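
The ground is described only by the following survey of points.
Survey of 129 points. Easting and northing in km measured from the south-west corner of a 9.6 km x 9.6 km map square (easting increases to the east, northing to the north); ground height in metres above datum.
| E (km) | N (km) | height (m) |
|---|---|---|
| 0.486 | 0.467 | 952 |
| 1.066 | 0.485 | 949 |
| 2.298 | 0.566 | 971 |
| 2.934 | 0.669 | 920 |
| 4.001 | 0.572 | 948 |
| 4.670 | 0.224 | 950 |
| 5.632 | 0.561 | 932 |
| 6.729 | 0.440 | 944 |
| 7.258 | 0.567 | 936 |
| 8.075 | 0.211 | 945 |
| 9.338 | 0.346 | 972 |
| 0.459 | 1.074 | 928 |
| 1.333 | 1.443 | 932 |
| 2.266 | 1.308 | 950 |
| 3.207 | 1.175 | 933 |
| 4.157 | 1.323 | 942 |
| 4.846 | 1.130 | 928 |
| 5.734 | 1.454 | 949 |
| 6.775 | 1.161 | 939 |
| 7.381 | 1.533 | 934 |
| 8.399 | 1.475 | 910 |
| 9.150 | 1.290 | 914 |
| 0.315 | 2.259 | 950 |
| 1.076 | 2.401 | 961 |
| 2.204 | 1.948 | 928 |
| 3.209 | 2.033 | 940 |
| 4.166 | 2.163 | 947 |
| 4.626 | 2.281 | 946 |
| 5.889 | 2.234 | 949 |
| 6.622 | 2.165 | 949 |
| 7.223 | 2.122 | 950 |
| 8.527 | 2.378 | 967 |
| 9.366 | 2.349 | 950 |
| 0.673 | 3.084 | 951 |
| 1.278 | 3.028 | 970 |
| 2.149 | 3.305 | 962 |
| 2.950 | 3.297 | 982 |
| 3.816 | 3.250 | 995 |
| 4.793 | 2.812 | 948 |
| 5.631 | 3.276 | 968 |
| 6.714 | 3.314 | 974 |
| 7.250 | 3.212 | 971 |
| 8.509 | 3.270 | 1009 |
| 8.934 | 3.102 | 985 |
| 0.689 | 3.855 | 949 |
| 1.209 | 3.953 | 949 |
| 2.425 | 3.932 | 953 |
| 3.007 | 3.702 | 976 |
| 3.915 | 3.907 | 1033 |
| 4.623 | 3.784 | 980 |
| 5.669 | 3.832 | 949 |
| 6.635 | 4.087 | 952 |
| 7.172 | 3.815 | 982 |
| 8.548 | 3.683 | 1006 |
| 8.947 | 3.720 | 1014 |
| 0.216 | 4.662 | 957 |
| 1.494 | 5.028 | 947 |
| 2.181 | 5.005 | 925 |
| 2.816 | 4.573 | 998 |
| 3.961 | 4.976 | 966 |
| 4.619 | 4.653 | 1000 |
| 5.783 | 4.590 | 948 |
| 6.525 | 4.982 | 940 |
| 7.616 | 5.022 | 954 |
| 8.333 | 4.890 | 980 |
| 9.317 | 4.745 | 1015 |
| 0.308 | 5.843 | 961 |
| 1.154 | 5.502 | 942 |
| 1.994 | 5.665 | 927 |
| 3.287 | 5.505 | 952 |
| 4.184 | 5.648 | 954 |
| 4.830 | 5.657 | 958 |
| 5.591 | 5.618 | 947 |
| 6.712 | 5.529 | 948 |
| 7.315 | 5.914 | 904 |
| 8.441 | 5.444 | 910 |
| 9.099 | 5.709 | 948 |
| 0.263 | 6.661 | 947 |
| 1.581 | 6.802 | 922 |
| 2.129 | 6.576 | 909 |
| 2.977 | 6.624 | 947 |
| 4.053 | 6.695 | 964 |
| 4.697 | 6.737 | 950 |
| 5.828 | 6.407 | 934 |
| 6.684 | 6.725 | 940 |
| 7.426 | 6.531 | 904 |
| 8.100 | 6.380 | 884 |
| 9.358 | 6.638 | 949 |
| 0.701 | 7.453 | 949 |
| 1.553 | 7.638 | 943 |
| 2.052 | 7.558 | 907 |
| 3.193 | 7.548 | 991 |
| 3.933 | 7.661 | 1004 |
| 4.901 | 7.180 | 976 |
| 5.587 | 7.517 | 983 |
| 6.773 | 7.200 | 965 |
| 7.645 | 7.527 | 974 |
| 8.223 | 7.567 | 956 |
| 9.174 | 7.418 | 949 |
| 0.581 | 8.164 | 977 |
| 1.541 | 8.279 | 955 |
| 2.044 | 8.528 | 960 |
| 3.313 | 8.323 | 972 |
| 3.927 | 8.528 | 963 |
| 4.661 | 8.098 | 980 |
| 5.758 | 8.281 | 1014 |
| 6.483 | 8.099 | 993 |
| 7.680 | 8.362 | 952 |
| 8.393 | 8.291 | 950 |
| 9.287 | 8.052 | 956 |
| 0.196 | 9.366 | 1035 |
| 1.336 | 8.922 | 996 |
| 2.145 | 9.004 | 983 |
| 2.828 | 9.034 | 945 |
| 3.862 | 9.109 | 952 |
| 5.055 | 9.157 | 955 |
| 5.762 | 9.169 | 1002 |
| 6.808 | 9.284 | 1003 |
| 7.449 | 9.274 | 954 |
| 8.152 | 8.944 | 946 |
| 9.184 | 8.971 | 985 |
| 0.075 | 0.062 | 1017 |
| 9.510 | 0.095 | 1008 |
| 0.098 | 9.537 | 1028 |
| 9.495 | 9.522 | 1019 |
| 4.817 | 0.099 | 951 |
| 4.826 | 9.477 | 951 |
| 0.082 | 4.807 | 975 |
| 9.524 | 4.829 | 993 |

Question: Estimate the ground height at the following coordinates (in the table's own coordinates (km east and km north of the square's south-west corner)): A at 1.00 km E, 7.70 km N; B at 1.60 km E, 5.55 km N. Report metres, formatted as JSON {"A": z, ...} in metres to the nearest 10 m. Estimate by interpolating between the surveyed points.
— {"A": 950, "B": 930}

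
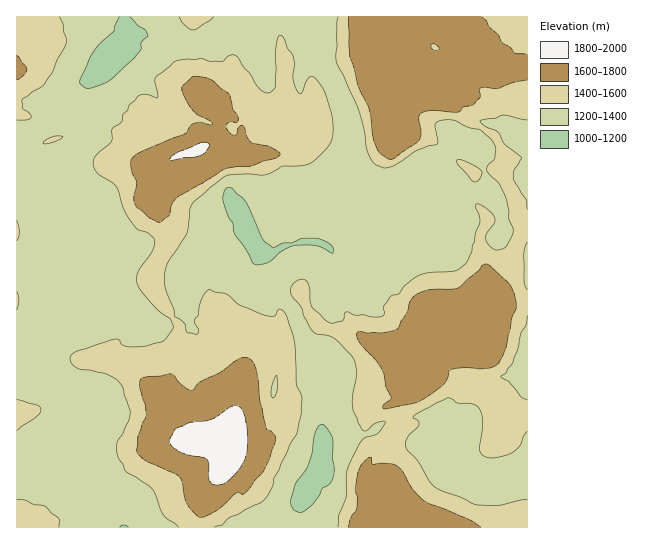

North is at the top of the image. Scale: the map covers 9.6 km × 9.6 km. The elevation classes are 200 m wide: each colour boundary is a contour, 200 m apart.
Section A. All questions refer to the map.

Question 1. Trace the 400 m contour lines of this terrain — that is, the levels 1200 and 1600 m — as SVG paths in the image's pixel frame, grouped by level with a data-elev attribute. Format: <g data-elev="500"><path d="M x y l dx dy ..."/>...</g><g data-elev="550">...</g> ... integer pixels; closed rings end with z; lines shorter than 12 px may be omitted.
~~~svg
<g data-elev="1200"><path d="M297 511l-4-2-3-7 5-16 14-22 7-34 3-5 4 0 5 5 5 9 0 19 1 11-1 9-4 7-7 4-4 8-7 9-9 6z"/><path d="M257 265l-5-3-6-12-12-17-1-10-5-6-5-18 1-8 3-3 5 1 13 12 17 37 10 9 11-4 10 0 9-5 13 0 12 4 6 7 0 4-2 0-13-7-24-1-13 6-12 11z"/><path d="M130 17l8 9 7 4 3 5-7 7 0 8-8 9-24 22-18 7-6 0-5-5 0-2 10-23 9-13 15-14 1-5 4-9"/></g><g data-elev="1600"><path d="M481 527l-12-8-44-18-12-11-14-23-9-3-17 0-1-6-2-1-8 7-4 8-3 18 2 7 0 12-6 7-2 11"/><path d="M198 517l5 0 12-6 22-18 5 1 4-2 17-21 12-29 0-7-4-4-4-1-1-3-6-26-4-34-4-6-5-3-5 0-5 2-18 13-20 9-6 8-3 0-5-3-14-13-25 3-4 1-2 3 0 6 5 18 1 9-8 23-1 16 9 8 33 16 3 5 5 21z"/><path d="M383 409l30-5 10-5 20-14 5-8 1-6 2-2 14-1 22 0 7-1 4-4 8-16 6-29 4-9 0-4-2-12-4-8-20-19-3-2-4 1-5 6-20 17-29 2-14 5-5 7-3 9-8 16-4 3-13 3-15 0-6-2-4 2 0 4 2 5 17 19 7 12 3 14 5 11-8 7z"/><path d="M158 222l3 0 8-6 3-11 5-7 46-29 14-2 13-1 24-7 6-4-1-2-9-6-19-4-5-8-1-7-3-3-3 2-4 8-5-2-3-4-1-4 4-3 7 0 1-3-1-4-4-6-3-14-17-14-4-2-16-2-10 8-1 5 5 12 6 8 5 5 14 7 0 3-11-3-7 1-4 3-5 8-43 17-8 5-3 5 1 10 5 11-3 15 1 8 14 12z"/><path d="M17 80l6-5 4-6-10-14"/><path d="M527 55l-13-2-4-6-8-5-4-7-8-8-4-6-4-4"/><path d="M434 50l-3-3 0-2 2-1 4 1 2 4-1 1z"/><path d="M349 17l1 38 8 30 11 24 4 27 4 12 4 6 9 5 5-1 25-19 1-8-2-13 3-5 11-2 26 1 4-5 10-2 7-7-1-8 2-2 17 1 15-6 14-3"/></g>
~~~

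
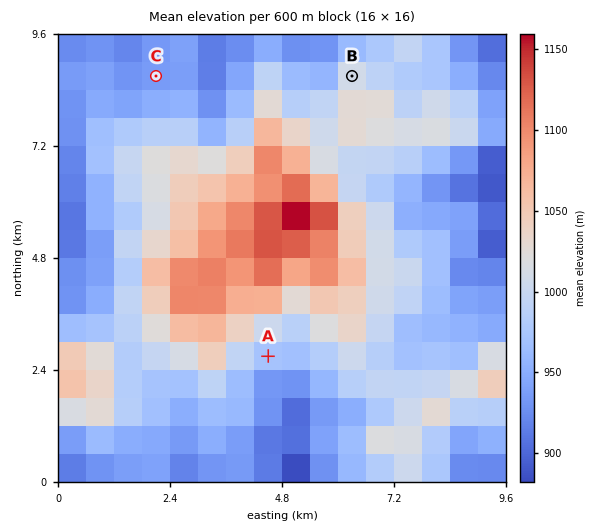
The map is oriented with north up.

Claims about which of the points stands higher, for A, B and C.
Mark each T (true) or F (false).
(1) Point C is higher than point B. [F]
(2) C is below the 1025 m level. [T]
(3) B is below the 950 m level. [F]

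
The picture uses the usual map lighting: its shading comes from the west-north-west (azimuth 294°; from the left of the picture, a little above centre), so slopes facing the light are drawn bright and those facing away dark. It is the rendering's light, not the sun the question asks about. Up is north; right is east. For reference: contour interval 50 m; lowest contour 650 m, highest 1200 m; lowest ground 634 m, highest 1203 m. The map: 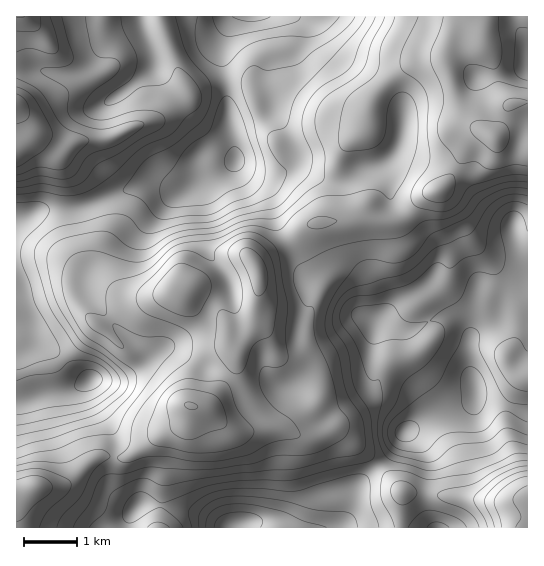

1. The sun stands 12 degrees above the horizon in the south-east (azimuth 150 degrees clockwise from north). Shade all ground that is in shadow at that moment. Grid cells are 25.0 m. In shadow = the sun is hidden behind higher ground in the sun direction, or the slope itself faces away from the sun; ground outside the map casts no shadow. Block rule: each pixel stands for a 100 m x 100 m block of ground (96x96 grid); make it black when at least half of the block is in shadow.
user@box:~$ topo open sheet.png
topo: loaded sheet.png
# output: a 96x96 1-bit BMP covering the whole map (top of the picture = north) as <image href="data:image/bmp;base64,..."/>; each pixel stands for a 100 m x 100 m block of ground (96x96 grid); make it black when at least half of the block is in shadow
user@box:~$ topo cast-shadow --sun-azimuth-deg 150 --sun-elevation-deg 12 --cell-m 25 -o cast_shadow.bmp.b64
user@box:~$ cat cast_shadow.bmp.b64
<image width="96" height="96" href="data:image/bmp;base64,Qk2+BAAAAAAAAD4AAAAoAAAAYAAAAGAAAAABAAEAAAAAAIAEAAATCwAAEwsAAAIAAAAAAAAA////AAAAAAAAAAAAAAAAAAAAAAAAAAHAAAAAAAAAAAAAAAHAAAAAAAAAAAAAAAGAAAAAAAAAAAAAAAAAAAAAAAAAAAAAAAAAAAAAAAAAAIAAAAAAAAAAAAAAA/AAAAAAAAAAAAAAB/wAAAAAAAAAAAADj//wAAAAAAAAAAMH///8AAAAAAAAAAPP///+AAAAAAAAAAP////8AAAAAAAAAAP////8AAAAAAAAAAP/v//8AAAAAAAAAAP/P//+AAAAAAAAAAP+P/7/8AAAAAAAAAP8f/z//AAAAAAAAAHwf/j//wAAAAAAAAAAf/j//wAAAAAAAAAA//D//4AAAAAAAAAAf+D///wAAAAAAAAAf8D///4AAAAAAAAAf8D////wAAAAAAAAP4Af///8AAAAAAAAHwAH////gAAAAAAAHgAA////gAAAAAAADAAAP///AAAAAAAAAAAAD///AAAAAAAAAAAAB+D+AAAAAAAAAAAAAAD8AAAAAAAAAAAAAAB8AAAAAAAAAAAAAAAwAAAAAAAAAAAAAAAAAAAAAAAAAAAAAAAAAAAAAAAAAAAAAAAAAAAAAAAAAAAAAAAAAAAAAAAAAAAAAAAAAAAAAAAAAAAAAAAAAAAAAAAAAAAAAAAAAAAAAAAAAAAAAAAAAAAAAAAAAAAAAAAAAAAAAAAAAAAAAAAAAAAAAAAAAAAAAAAAAAAAAAAAAAAAAAAAAAAAAAAAAAAAAAHgAAAAAAAAAAAAAAHwAAAAAAAAAAAAAAP4AAAAAAAAAAAAAAP4AAAAAAAAAAAAAAP8AAAAAAAAAAAAAAf+AAAAAAAAAAAAAAf+AAAAAAAAAAAAAAf/g8AAAAAAAAAAAAf///AAAAAAAAAf8Af///gAAAAAAAA//Af///wAAAAAAAA+fAP///wAAAAAAAAcCAP////wAAAAAAAAAAP////8AAAAAAAAAAH////+AAAAAAAAAAH/////AAAAAAAAAAH/////gAAAAAAAAAD/////wAAAAAAAAAB/////gAAwAAAAAAAP////AAB8AAAAAAAD///+AAB+AAAAAAAB//w8AAA8AAAAAAAB//gAAAA4AAAAAAAA/+AAAAAAAAAAAAAA8AAAAAAAAAAAAAAAAAAAAAAAAAAAAAAAAAAAAAAAAAAAAAAAAAAAAAAAAAAAAAAAAAAAAAAAAAAAA8AAAAAAAAAAAAAAB/gAAAAAAAAAAAAAB/4AAAAAAAAAAAAAA/8AAAAAAAAAAAAAAf8AAAAAAAAAAAAAAPwAAAABAAAAAAAAADAAAAADgAAAAACAAAAAAAAD8AAAAAHAAAAAAAAD/wAAAAeAAAAAAAAD/4AAAAcAAAAAAAAB/4AAAAIAAAAAAAAB/8AAAAAAAAAAAAAAP4AAAAAAAAAAAAAADwAAAAAAAAAAAAAAAAAAAAAAAAAAAAAAAAAAAAAAAAAAABAAcAAAAAAAAAAAAB8A//AAAAAAAAAAAD/g//gAAAAAAAAAAD/g//wAAAAAAAAAAD/Af/wAAAAAAAAAAB+AH/wAAAA="/>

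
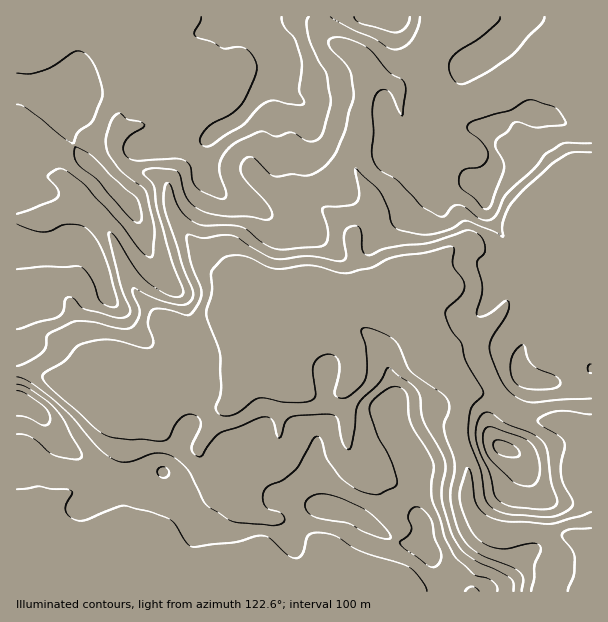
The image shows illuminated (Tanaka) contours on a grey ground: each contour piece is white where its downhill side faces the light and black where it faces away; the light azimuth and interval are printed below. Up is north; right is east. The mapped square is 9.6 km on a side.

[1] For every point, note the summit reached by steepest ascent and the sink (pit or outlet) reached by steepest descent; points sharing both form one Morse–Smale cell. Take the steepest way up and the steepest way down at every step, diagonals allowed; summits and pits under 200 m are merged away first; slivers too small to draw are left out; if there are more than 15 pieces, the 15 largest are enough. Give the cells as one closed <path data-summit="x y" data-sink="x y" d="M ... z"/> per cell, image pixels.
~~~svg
<path data-summit="251 17" data-sink="591 591" d="M591 16l-574 0-1 355 19 2 24 7 31 20 45-2-3 13 5 7 54 26 9 0-1 8 7 12 13 12 11 2 44-23 4-9 4-48 12-14 6 6 15 6 17 0 10-5 7-7 5-12 0-16-5-11-16-11-22-6-5-11 0-6 5-9 15-10 15-3 16 0 17 7 4 4 1 6 8 8 23 14 12 13 14 31 13 10 9 10 3 5 4-6 24 3 11 6 10 12 11 6 15 3 27 0 10 3 13 13 5 14z"/><path data-summit="17 401" data-sink="591 591" d="M357 289l-16 0-15 3-15 10-5 9 0 6 5 11 22 6 16 11 5 11 0 16-5 12-13 10-21 2-15-6-6-6-12 14-4 48-4 9-44 23-11-2-13-12-7-12-1-7-7-1-54-26-5-7 3-13-45 2-31-20-24-7-18-1-1 134 13 2 8 5 6 23-3 16 20 14 9 2 8 4 11 12 4 8 168 0 4-16 5-4 9-1 16 1 20 6 1 14 276 0 1-38-11-14-14-5-12 0-21-5-37 0-14-6-11-11-6-16 2-33-10-24 4-42-4-6-22-20-14-31-12-13-23-14-8-8-1-6-4-4z"/><path data-summit="504 449" data-sink="591 591" d="M471 391l-6 0-5 8-2 41 10 24-2 33 6 16 11 11 14 6 37 0 41 6 6 4 10 13 1-101-6-15-13-13-10-3-27 0-15-3-11-6-15-15z"/><path data-summit="251 17" data-sink="591 591" d="M23 506l-7 1 0 84 74 1-2-8-11-12-8-4-9-2-20-14 3-16-5-20-3-5z"/><path data-summit="251 17" data-sink="591 591" d="M285 571l-19 3-4 7-2 10 54 0 0-13z"/>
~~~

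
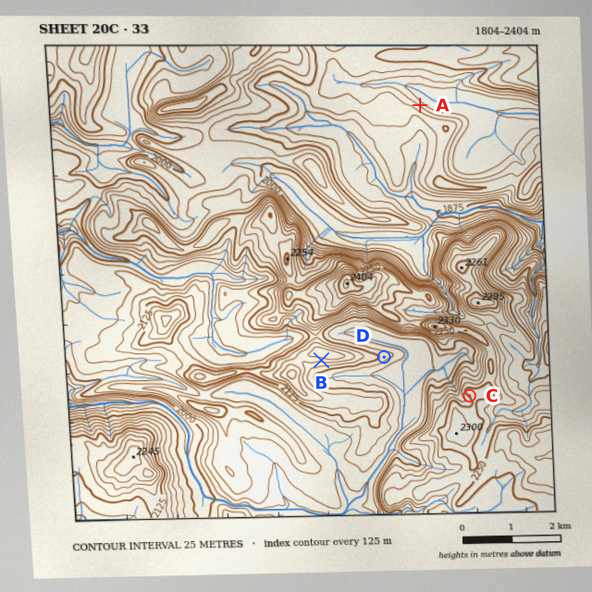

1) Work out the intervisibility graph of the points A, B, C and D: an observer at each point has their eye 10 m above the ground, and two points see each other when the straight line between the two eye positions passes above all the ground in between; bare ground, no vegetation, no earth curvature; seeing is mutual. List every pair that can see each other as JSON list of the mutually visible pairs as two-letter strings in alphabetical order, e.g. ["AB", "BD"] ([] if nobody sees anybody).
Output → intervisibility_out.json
["BC", "CD"]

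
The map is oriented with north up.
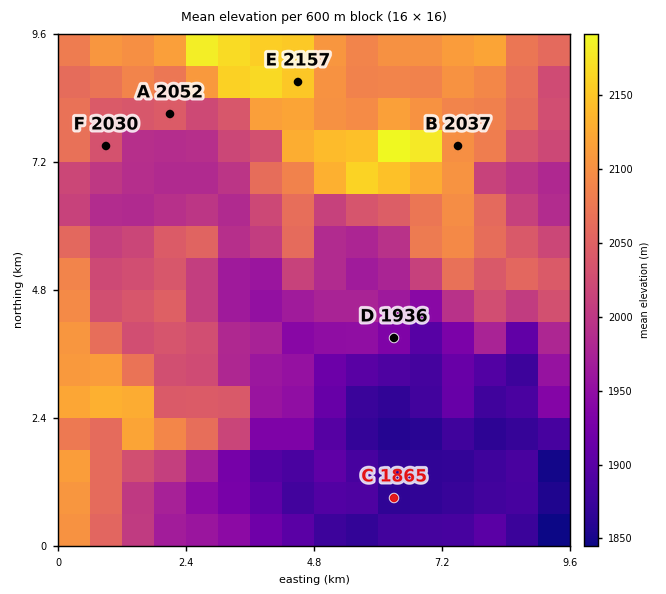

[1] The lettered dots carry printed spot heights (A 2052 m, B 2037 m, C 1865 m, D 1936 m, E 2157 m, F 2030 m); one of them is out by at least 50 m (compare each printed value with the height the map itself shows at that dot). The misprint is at B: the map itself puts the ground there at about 2099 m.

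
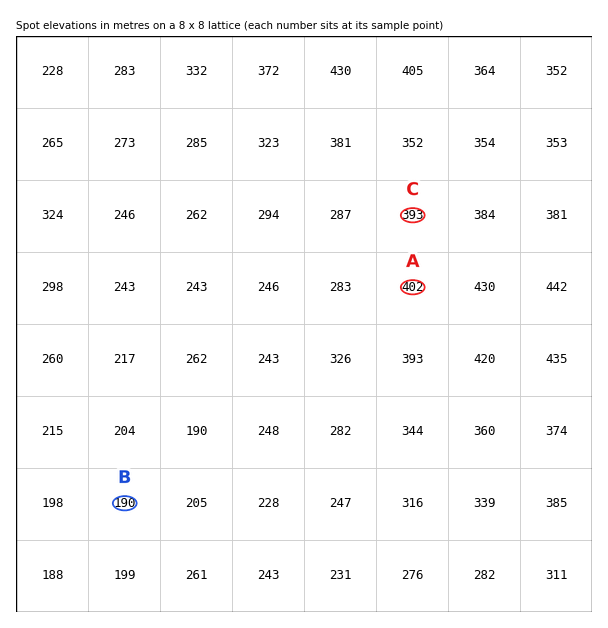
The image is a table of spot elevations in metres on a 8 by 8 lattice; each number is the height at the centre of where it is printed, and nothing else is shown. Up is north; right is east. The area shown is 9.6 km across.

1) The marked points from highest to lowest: A C B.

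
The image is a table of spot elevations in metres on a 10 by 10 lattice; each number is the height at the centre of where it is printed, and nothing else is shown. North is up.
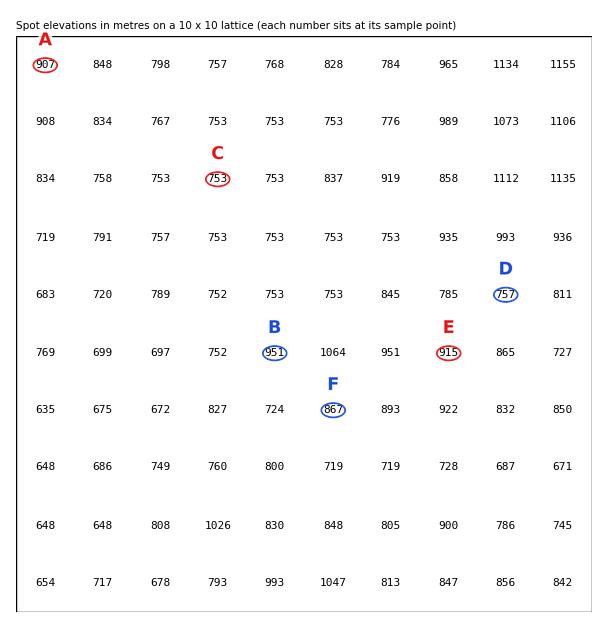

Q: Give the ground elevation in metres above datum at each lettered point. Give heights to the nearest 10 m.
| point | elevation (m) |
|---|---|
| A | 910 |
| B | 950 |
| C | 750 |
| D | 760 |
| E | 910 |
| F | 870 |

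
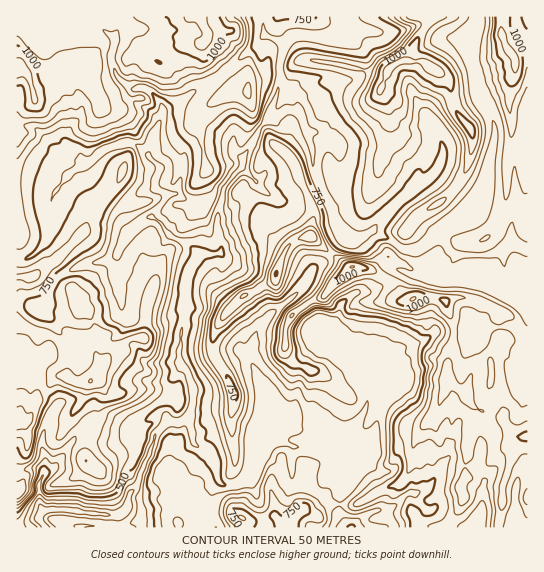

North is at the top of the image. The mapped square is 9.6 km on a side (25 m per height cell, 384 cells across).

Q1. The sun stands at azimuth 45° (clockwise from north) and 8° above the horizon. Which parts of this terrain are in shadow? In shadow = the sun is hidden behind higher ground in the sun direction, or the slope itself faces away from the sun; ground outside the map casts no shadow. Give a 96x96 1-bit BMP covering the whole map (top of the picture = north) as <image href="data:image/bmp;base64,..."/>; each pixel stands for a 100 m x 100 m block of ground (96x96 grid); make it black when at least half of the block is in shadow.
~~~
<image width="96" height="96" href="data:image/bmp;base64,Qk2+BAAAAAAAAD4AAAAoAAAAYAAAAGAAAAABAAEAAAAAAIAEAAATCwAAEwsAAAIAAAAAAAAA////AAAAAAD/8H/4H+ODn//nH8///v/4D+GDn//v78/////wB4AAD//P7+/////wBwIAD//P9++////wAwcAB/+f8+e//+/gAA8ABh//8+cf/+/wAA8AB4//4+cf/8fwBg4AB/P/4+cP/4fgD44IB/8/4ecP/wfAD44MB/8v4eMP/gXAH4YMB/+H8/Lf/AHAP4IIB//D8PDv+AHA/4OIB//B8fjP8ADj/4GAB//F8PjP4ADn/4ADw//e8PnPAAB//4APg//e8PnOAAB//4OAAf/+8PjOAAB//5/gAP/+8PDPgAB//x/wAP/+kPAPiAA//x//AH/0E+AHzmB//x//8H/wP8AH//x//x///D/4fgAH//4//5///P/8eAAH//4//5///P/+OAAH//Af/5///f/+MAAH/4Af/7//+f//AAAH/wA//z//8///AAAHwAA//3//////AAAHAAG//n/////+AAAAAAAf/n/+P///AYAAAAAf/H/wf///AYAABAGf+H/g////AAAABAOP+D/h///5AAAAHAOP+B/j////AAAgPAcH/w/H////AAAwcAIH/8/P////gEAwQAAH/+ff////wAAAAAAD//v/////wAAA4AAD//3v////wPgD8AID/v//////gPAD8AAD/n/n////n8AD8AAD/j/D////n4AD4AAD/D/B/9/HHADj4AAB+A/P3+AAAADwwAAB8A+P3/AAAADwAAAB8D+H7/wAAATgAAAB//+H7/gAAAwAAAAB//+H//AAAAwAAAAB//+P/4AAAAgACAAA//+f+AYAAAAADgAA//+f8AAAMACABAAA///f4AAAfwCAAAAA///PwAHA/wAAAAAD//4HAAfgwAMAAAAP//wGBw+AAAcAAAAf//gAD58AAAYAAAH///gAH4AAAAYAAAH///AAH4AAAAQAAAv/7+AAH4AEAAYBAAP/h+AGP8ICAYYBAAA/B+AOP8OAAeAAAAA/w+D+P8PgAeAAAAB/48P8f8H8AeAAAAB/84/8Z8H/AfAAAAB/8Y/4x8D/wfAAAAD/wf/5/8D/4fAAwAD/wP/7/+D/4fAP+AD/wH/z/+D/8fAP/gD/4H/z/+B/+fIP/wH/wH/n/+B/+fIP/8H/wP/H/+B/+fIH////w9+H//A//PAH////x88D//g//PgP//7/x+YD//g//Pg///z/h/YD//g/+Pj//33/B/AH//x/8Pj8/wD/B/nP//x/8fj4/gD/A/v/f/x/4/jw/gH9A/H/f/x/x/DwPgP8AfH///j/x/DgPgf+AOH///j/z/DgHA//AAD/+/D/j/DgHA//wAD/+fD/j/jgGB//4AD///D/j/jAAD//8AD///j/H/gAAH/38AB///n+H/gAAHvj8AB/+Bj4H/gAAHHD8gB/AHAAH/gAAHED4gAwAPAAH/gAADAD4AAgAP4AH/AAADAAwEAAAH/AD+AAADABgICwAH+AB+EAAHAMAIO/gH/AB+MAANDfwAM/gH/xA+MAA5//wAM/AH/5wecAABxnAAOeAD/4AeM="/>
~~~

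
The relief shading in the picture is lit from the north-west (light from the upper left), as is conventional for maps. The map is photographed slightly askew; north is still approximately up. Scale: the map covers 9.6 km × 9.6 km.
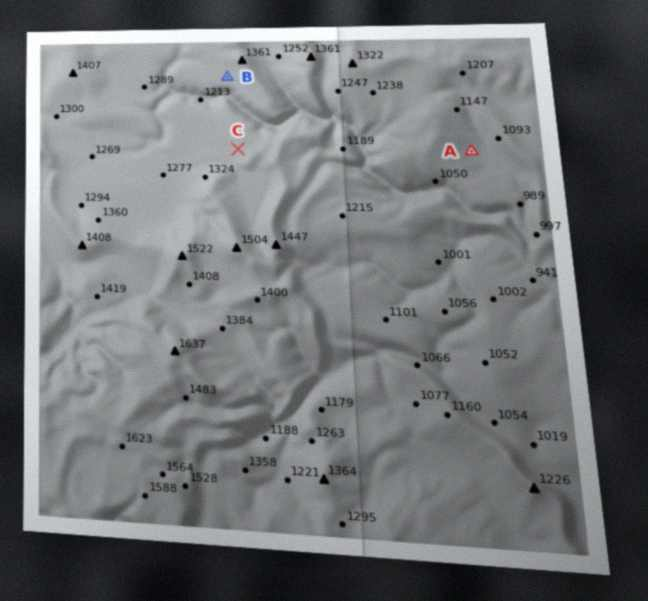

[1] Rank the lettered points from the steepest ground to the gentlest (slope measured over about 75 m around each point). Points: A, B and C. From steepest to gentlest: A C B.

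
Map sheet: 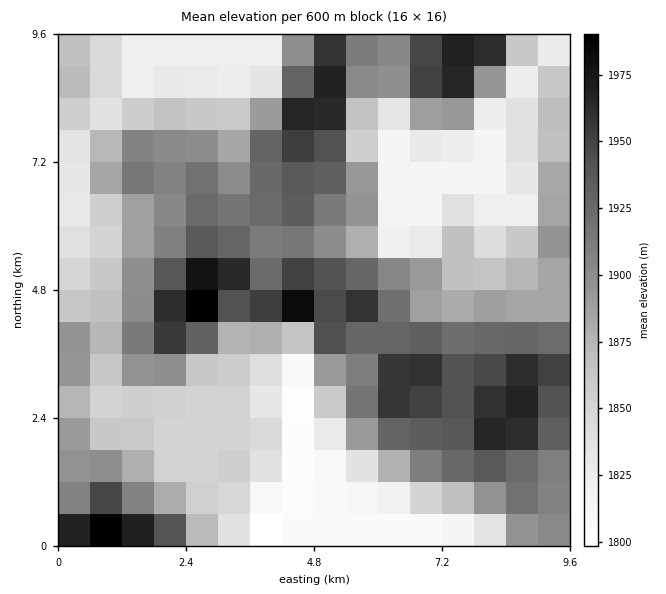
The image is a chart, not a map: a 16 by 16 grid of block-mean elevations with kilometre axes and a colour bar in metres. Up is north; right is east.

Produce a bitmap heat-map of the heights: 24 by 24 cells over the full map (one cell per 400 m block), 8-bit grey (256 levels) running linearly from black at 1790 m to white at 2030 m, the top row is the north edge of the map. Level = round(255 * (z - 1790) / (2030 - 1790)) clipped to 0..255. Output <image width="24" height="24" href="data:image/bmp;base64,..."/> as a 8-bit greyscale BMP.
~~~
<image width="24" height="24" href="data:image/bmp;base64,Qk12BgAAAAAAADYEAAAoAAAAGAAAABgAAAABAAgAAAAAAEACAAATCwAAEwsAAAABAAAAAAAAAAAAAAEBAQACAgIAAwMDAAQEBAAFBQUABgYGAAcHBwAICAgACQkJAAoKCgALCwsADAwMAA0NDQAODg4ADw8PABAQEAAREREAEhISABMTEwAUFBQAFRUVABYWFgAXFxcAGBgYABkZGQAaGhoAGxsbABwcHAAdHR0AHh4eAB8fHwAgICAAISEhACIiIgAjIyMAJCQkACUlJQAmJiYAJycnACgoKAApKSkAKioqACsrKwAsLCwALS0tAC4uLgAvLy8AMDAwADExMQAyMjIAMzMzADQ0NAA1NTUANjY2ADc3NwA4ODgAOTk5ADo6OgA7OzsAPDw8AD09PQA+Pj4APz8/AEBAQABBQUEAQkJCAENDQwBEREQARUVFAEZGRgBHR0cASEhIAElJSQBKSkoAS0tLAExMTABNTU0ATk5OAE9PTwBQUFAAUVFRAFJSUgBTU1MAVFRUAFVVVQBWVlYAV1dXAFhYWABZWVkAWlpaAFtbWwBcXFwAXV1dAF5eXgBfX18AYGBgAGFhYQBiYmIAY2NjAGRkZABlZWUAZmZmAGdnZwBoaGgAaWlpAGpqagBra2sAbGxsAG1tbQBubm4Ab29vAHBwcABxcXEAcnJyAHNzcwB0dHQAdXV1AHZ2dgB3d3cAeHh4AHl5eQB6enoAe3t7AHx8fAB9fX0Afn5+AH9/fwCAgIAAgYGBAIKCggCDg4MAhISEAIWFhQCGhoYAh4eHAIiIiACJiYkAioqKAIuLiwCMjIwAjY2NAI6OjgCPj48AkJCQAJGRkQCSkpIAk5OTAJSUlACVlZUAlpaWAJeXlwCYmJgAmZmZAJqamgCbm5sAnJycAJ2dnQCenp4An5+fAKCgoAChoaEAoqKiAKOjowCkpKQApaWlAKampgCnp6cAqKioAKmpqQCqqqoAq6urAKysrACtra0Arq6uAK+vrwCwsLAAsbGxALKysgCzs7MAtLS0ALW1tQC2trYAt7e3ALi4uAC5ubkAurq6ALu7uwC8vLwAvb29AL6+vgC/v78AwMDAAMHBwQDCwsIAw8PDAMTExADFxcUAxsbGAMfHxwDIyMgAycnJAMrKygDLy8sAzMzMAM3NzQDOzs4Az8/PANDQ0ADR0dEA0tLSANPT0wDU1NQA1dXVANbW1gDX19cA2NjYANnZ2QDa2toA29vbANzc3ADd3d0A3t7eAN/f3wDg4OAA4eHhAOLi4gDj4+MA5OTkAOXl5QDm5uYA5+fnAOjo6ADp6ekA6urqAOvr6wDs7OwA7e3tAO7u7gDv7+8A8PDwAPHx8QDy8vIA8/PzAPT09AD19fUA9vb2APf39wD4+PgA+fn5APr6+gD7+/sA/Pz8AP39/QD+/v4A////ALHu0MfFnGFGKAkNExERERERERMYLWN8dY3IuJ6YeVJCMAsKEBIVFhQXISo7WXyHd2uOonpjUUJBQSAJDxIVGiE4VF5rgYuHeXJrhGtJQUBARzwSEBIXMEtmgYmQl42Ce4FcX11EQEBAQkQaDRYqXHqFkZimsqaTh3FORUhBQEBAQEEdDCFWgJehm5mqxMOrlV9FQUFCQEBAQTgTDDF5jKy1pJ+mvcKum2pMQk9YS0FARjYNDEJ+g628q6KhsLuxontcTnKReVZETEsVG2uEgKbCr6CdqLWzqXplVnqrrZFiUl81Rpmig5OpnZSSmZyZmF5bV2yXuMWaboOKkKGwn4J7eHV4fXhwcUZKUWqZwtrQpqzY262kvZ50YVlfZGFfYkBCUGyRrMncs5GowLGdoZR+b1RMVlpdZTw7TWh9iaO6lICBhIJ/ZkA8V1xCRFZhbTIwRGBygZKeioKKhXRxUR4aIUxLLT5feCouR2Jsfo6Rh4ubk3yHXR0aGjg/Hx5Dcio2YHdwf4+HfIqfmIicah4aGh4cGhtBaio7eZB4g4x6coqfmJaXUhsaGhoaGiNTZC40cIh2f4BqZ4qsoqOEMRoaJiEaGilOVT0uTGdmZ2RaXHywvbaELxokU1AhGitKUU44KjdISEVBQ1SIx8qLRDNQgopQHyhMWlZRLyMqLSwoJixXssmSaGeIrbmXSSA6WlRYNyMjIyMjIyM9m8WgfXaXu8fEkTshQlFQLyMjIyMjIyMzhrWYeHOJq7a/t2seJw=="/>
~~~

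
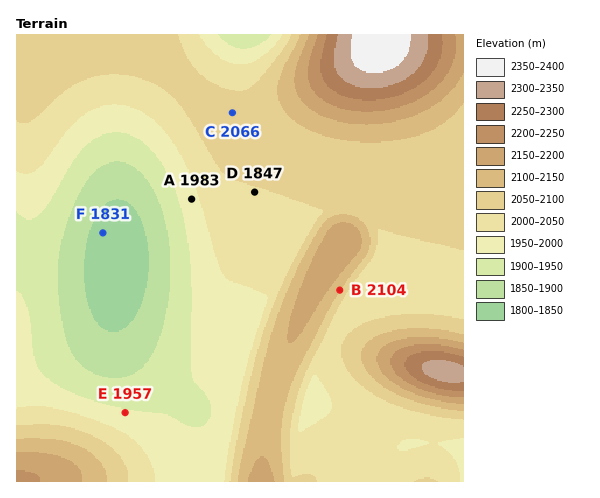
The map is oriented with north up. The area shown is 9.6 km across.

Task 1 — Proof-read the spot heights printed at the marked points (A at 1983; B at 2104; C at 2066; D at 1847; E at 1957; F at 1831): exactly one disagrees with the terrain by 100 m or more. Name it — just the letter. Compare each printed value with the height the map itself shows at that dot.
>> D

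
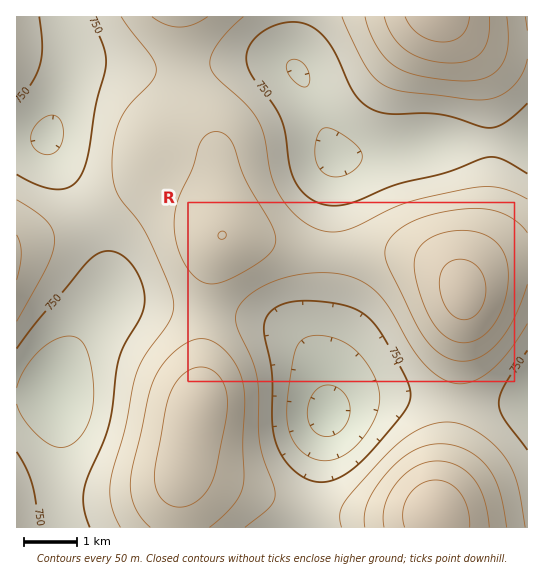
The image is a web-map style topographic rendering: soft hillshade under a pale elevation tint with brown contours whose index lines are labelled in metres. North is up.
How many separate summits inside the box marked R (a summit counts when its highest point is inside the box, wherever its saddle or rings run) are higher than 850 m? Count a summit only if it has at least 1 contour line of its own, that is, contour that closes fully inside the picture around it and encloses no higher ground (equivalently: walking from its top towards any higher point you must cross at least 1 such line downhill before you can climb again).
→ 2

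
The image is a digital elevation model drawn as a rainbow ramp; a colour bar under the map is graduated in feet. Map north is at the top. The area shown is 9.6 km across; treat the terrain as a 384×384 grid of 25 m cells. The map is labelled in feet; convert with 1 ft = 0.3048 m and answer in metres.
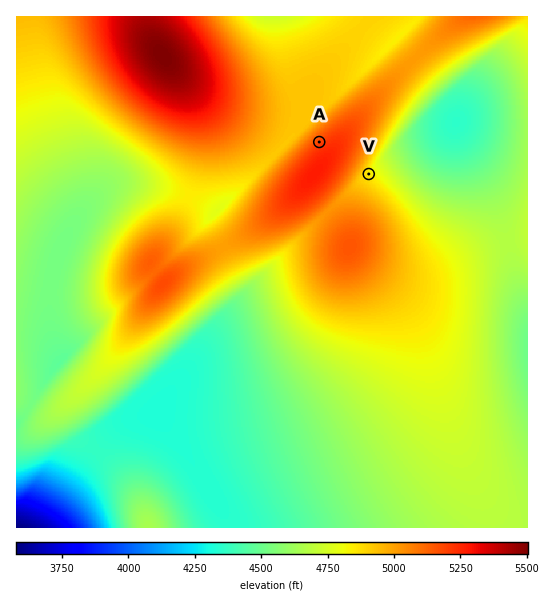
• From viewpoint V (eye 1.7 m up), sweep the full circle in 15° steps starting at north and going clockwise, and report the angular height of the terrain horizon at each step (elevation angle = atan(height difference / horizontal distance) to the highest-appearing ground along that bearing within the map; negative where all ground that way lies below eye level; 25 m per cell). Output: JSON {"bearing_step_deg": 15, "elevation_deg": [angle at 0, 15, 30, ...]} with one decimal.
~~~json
{"bearing_step_deg": 15, "elevation_deg": [5.5, 2.5, 1.2, 0.1, -0.9, -1.3, -1.2, -0.9, -1.0, -0.2, 1.7, 3.2, 4.4, 4.8, 4.7, 4.6, 5.8, 8.6, 10.6, 11.7, 12.1, 11.6, 10.2, 8.2]}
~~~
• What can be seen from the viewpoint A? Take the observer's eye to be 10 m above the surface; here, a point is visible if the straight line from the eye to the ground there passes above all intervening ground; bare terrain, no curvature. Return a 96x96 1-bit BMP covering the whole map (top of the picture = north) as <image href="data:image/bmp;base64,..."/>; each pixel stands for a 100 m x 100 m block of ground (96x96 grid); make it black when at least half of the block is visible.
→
<image width="96" height="96" href="data:image/bmp;base64,Qk2+BAAAAAAAAD4AAAAoAAAAYAAAAGAAAAABAAEAAAAAAIAEAAATCwAAEwsAAAIAAAAAAAAA////AAAAAAAAAAAAAAAAAAAAAAAAAAAAAAAAAAAAAAAAAAAAAAAAAAAAAAAAAAAAAAAAAAAAAAAAAAAAAAAAAAAAAAAAAAAAAAAAAAAAAAAAAAAAAAAAAAAAAAAAAAAAAAAAAAAAAAAAAAAAAAAAAAAAAAAAAAAAAAAAAAAAAAAAAAAAAAAAAAAAAAAAAAAAAAAAAAAAAAAAAAAAAAAAAAAAAAAAAAAAAAAAAAAAAAAAAAAAAAAAAAAAAAAAAAAAAAAAAAAAAAAAAAAAAAAAAAAAAAAAAAAAAAAAAAAAAAAAAAAAAAAAAAAAAAAAAAAAAAAAAAAAAAAAAAAAAAAAAAAAAAAAAAAAAAAAAAAAAAAAAAAAAAAAAAAAAAAAAAAAAAAAAAAAAAAAAAAAAAAAAAAAAAAAAAAAAAAAAAAAAAAAAAAAAAAAAAAAAAAAAAAAAAAAAAAAAAAAAAAAAAAAAAAAAAAAAAAAAAAAAAAAAAAAAAAAAAAAAAAAAAAAAAAAAAAAAAAAAAAAAAAAAAAAAAAAAAAAAAAAAAAAAAAAAAAAAAAAAAAAAAAAAAAAAAAAAAAAAAAAAAAAAAAAAAAAAAAAAAAAAAAAAAAAAAAAAAAAAAAAAAAAAAAAAAAAAAAAAAAAAAAAAAAAAAAAAAAAAAAAAAAAAAAAAAAAAAAAAAAAAAAAAAAAAAAAAAAAAAAEAAAAAAAAAAAAAAAOAAAAAAAAAAAAAAAfAAAAAAAAAAAAAAAfgAAAAAAAAAAAAAA/gAAAAAAAAACAAAB/wAAAAAAAAADAAAB/wAAAAAAAAADgAAD/4AAAAAAAAADwAAD/4AAAAAAAAAD4AAD/8AAAAAAAAAD8AAD/8AAAAAAAAAD+AAD/8AAAAAAAAAD/gAD/4AAAAAAAAAD/wAD/4AAAAAAAAAD/wAD/4AAAAAAAAAD/wAD/8AAAAAAAAAD/gAD/+AAAAAAAAAD/AAD//AAAAAAAAAD8AAB//gAAAAAAAAD4AAAf/wAAAAAAAADwAAAD/4AAAAAAAADAAAAB/+AAAAAAAAAAAAAAf/AAAAAAAAAAAAAAP/gAAAAAAAAAAAAAP/wOAAAAAAAAAAAAP/4fAAAAAAAAAAAAP/+PgAAAAAAAAAAAP//HwAAAAAAAAAAAP//n4AAAAAAAAAAAP//z8AAAAAAAAAAAf//58AAAAAAAAAAAf//8+AAAAAAAAAAA///+fAAAAAAAAAAA////PAAAAAAAAAAB////ngAAAAAAAAAB////zwAAAAAAAAAB////54AAAAAAAAAD////88AAAAAAAAAD////+eAAAAAAAAAD/////PAAAAAAAAAD/////ngAAAAAAAAD/////z4AAAAAAAAD//////+AAAAAAAAH///////AAAAAAAAH///////wAAAAAAAH///////8AAAAAAAD////////AAAAAAAD////////wAAAAAAD////////+AAAAAAD//wD/////gAAAAAD//gB/////8AAAAAD//AAf/////AAAAAD//AAf/////w="/>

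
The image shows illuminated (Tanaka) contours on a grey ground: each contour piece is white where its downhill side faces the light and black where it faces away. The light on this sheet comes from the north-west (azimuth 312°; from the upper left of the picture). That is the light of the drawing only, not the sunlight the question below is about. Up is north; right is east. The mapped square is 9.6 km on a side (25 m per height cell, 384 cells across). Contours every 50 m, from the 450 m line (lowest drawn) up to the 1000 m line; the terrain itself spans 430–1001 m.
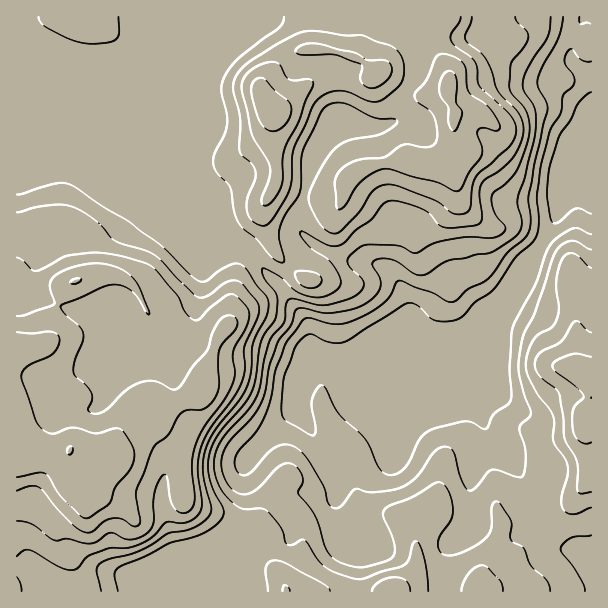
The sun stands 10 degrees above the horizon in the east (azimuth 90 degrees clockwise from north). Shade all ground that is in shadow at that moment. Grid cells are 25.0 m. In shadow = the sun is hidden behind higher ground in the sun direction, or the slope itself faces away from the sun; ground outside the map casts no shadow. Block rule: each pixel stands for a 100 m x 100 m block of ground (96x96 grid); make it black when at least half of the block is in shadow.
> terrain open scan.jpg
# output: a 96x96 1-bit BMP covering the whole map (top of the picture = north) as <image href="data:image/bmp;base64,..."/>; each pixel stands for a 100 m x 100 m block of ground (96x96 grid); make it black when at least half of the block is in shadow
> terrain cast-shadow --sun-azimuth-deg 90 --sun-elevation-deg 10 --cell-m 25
<image width="96" height="96" href="data:image/bmp;base64,Qk2+BAAAAAAAAD4AAAAoAAAAYAAAAGAAAAABAAEAAAAAAIAEAAATCwAAEwsAAAIAAAAAAAAA////AAAAAAAAAAAAAfAAAAAAAAAAAAAAAeAAAAAAAAAAAAAAAeAAAAAAAAAAAAAAAeAAAAAAAAAAAAAAAMAAAAAAAAAAAAAAAAAAAQAAAAAAAAAAAAAAA4AAAAAAAAAAAAAAB4AAAAAAAAAAAAAABwAAAAAAAAAAAAAAAAAAAAAAQAAAAAAAAAAAAAABwAAAAAAAAAAAAAADwAAAAAAAAAAAAAAHgAAAAAAAAAAAAAAPAABgAAAAAAAAAAAfAABgAAAAAAAAAHAeAABgAAAAAAAAAPgeAABgAAAAAAAAAPwEAABgAAAAAAAAAPwAAAAAAAAAAAAAAP4AAAAAAAAAAAAAAP4AAAAAAAAAABAAAP4AAAAAAAAAAAAAAPwAAAAAAAAAAAAAAPwAAAAAAAAAAAAAAfgAAAAAAAAAAAAAA/gAAAAAAAAAAAAAB/gAAAAAAAAAAAAAD/gAAAAAAAAAAAAAD/gAAAAAAAAAAAAAH/gAAAAAAAAAAAAAP/gAAAAAAAAAAAAAP/AAAAAAAAAAAAAA/gAAAAAAAAAAAAAA/gAAAAAAAAAAAAAB/gAAAAAAAAAAAAAD/wAAAAAAAAAAAAAH/wAAAAAAAAAAAAAH/wAAAAAAAAAAAAAH/wAAAAAAAAAAAAAH/gAAAAAAAAAAAAAD/gAAAAAAAAAAAAAB/AAAAAAAAAAAAAAA/CAAAAAAAAAAAAAA/DAAAAAAAAAAAAAAfDAAAAAAAAAAAAAAPjAAAAAAAAAAAAAAHhAAAAAAAAAAAAAAHwAAAAAAAAAAAAAAHwAAAAAAwAIAAAAAH4AEAAAAwA8AAAAAH8AOAAAAQB4AAAAAH/AOAAAAABwAAAAAH/AAAAAAAAAAAAAAH/AAAAAAAAAAAAAAD+AAAAAAAEAAAAAAD+AAAAAAAMAAAAAAB+AAAAAAAcAAAAAAA+AAAAAAA4AAAAAAAOAAAAAAAAAAAAAAACAAAAAADAAgAAAAAAAAAAAAPgBgAAAAAAAAAAAAPgAAAAAAAAAAAAAAfwAAAAAAAAAAAAAAfwAAAAAAAAAAAAAAP4AAAAAAAAAAAAAAH4AAAAAAAAAAAAAAD8AAAAAAAAAAAAAAA8AAAAAAAAAAAAAAA8AAAAAAAAAAAAAAAcAAAAAAAAAAAAAAAcAAAAAAAAAAAAAAAIAAAAAAAAAAAAAAAAAAAAAAAAAAAAAACAAAAAAAAAAAAAAAfwAAAAMAAAAAAAAA/wAAAA8AAAAAAAAB/4AAAB8AAAAAAAAD/4AAAB8AAAAAAAAH/4AAAA8AAAAAAAAH/4AAAAAAAAAAAAAP/4AAAAAAAAAAAAAP/wAAAAAAAAAAAAAP/wAAAAYAAAAAAAAH/wAAAB4AAAAAAAAH/wAAAB4AAAAAAAAD/wAAAB4AAAAAAAAA/wAAAAwAAAAAAAAAHwAAAAAAAAAAAAAAAwAAAAAAAAAAAAAAAAAAAAAAAAAAAAAAAAAAAAAAAAAAAAAAAAAAAAAAAAAAAAAAAAAAAAAAAAAAAAAAAAAAAAAAAAAAAAAAAAAAAAAAAAA="/>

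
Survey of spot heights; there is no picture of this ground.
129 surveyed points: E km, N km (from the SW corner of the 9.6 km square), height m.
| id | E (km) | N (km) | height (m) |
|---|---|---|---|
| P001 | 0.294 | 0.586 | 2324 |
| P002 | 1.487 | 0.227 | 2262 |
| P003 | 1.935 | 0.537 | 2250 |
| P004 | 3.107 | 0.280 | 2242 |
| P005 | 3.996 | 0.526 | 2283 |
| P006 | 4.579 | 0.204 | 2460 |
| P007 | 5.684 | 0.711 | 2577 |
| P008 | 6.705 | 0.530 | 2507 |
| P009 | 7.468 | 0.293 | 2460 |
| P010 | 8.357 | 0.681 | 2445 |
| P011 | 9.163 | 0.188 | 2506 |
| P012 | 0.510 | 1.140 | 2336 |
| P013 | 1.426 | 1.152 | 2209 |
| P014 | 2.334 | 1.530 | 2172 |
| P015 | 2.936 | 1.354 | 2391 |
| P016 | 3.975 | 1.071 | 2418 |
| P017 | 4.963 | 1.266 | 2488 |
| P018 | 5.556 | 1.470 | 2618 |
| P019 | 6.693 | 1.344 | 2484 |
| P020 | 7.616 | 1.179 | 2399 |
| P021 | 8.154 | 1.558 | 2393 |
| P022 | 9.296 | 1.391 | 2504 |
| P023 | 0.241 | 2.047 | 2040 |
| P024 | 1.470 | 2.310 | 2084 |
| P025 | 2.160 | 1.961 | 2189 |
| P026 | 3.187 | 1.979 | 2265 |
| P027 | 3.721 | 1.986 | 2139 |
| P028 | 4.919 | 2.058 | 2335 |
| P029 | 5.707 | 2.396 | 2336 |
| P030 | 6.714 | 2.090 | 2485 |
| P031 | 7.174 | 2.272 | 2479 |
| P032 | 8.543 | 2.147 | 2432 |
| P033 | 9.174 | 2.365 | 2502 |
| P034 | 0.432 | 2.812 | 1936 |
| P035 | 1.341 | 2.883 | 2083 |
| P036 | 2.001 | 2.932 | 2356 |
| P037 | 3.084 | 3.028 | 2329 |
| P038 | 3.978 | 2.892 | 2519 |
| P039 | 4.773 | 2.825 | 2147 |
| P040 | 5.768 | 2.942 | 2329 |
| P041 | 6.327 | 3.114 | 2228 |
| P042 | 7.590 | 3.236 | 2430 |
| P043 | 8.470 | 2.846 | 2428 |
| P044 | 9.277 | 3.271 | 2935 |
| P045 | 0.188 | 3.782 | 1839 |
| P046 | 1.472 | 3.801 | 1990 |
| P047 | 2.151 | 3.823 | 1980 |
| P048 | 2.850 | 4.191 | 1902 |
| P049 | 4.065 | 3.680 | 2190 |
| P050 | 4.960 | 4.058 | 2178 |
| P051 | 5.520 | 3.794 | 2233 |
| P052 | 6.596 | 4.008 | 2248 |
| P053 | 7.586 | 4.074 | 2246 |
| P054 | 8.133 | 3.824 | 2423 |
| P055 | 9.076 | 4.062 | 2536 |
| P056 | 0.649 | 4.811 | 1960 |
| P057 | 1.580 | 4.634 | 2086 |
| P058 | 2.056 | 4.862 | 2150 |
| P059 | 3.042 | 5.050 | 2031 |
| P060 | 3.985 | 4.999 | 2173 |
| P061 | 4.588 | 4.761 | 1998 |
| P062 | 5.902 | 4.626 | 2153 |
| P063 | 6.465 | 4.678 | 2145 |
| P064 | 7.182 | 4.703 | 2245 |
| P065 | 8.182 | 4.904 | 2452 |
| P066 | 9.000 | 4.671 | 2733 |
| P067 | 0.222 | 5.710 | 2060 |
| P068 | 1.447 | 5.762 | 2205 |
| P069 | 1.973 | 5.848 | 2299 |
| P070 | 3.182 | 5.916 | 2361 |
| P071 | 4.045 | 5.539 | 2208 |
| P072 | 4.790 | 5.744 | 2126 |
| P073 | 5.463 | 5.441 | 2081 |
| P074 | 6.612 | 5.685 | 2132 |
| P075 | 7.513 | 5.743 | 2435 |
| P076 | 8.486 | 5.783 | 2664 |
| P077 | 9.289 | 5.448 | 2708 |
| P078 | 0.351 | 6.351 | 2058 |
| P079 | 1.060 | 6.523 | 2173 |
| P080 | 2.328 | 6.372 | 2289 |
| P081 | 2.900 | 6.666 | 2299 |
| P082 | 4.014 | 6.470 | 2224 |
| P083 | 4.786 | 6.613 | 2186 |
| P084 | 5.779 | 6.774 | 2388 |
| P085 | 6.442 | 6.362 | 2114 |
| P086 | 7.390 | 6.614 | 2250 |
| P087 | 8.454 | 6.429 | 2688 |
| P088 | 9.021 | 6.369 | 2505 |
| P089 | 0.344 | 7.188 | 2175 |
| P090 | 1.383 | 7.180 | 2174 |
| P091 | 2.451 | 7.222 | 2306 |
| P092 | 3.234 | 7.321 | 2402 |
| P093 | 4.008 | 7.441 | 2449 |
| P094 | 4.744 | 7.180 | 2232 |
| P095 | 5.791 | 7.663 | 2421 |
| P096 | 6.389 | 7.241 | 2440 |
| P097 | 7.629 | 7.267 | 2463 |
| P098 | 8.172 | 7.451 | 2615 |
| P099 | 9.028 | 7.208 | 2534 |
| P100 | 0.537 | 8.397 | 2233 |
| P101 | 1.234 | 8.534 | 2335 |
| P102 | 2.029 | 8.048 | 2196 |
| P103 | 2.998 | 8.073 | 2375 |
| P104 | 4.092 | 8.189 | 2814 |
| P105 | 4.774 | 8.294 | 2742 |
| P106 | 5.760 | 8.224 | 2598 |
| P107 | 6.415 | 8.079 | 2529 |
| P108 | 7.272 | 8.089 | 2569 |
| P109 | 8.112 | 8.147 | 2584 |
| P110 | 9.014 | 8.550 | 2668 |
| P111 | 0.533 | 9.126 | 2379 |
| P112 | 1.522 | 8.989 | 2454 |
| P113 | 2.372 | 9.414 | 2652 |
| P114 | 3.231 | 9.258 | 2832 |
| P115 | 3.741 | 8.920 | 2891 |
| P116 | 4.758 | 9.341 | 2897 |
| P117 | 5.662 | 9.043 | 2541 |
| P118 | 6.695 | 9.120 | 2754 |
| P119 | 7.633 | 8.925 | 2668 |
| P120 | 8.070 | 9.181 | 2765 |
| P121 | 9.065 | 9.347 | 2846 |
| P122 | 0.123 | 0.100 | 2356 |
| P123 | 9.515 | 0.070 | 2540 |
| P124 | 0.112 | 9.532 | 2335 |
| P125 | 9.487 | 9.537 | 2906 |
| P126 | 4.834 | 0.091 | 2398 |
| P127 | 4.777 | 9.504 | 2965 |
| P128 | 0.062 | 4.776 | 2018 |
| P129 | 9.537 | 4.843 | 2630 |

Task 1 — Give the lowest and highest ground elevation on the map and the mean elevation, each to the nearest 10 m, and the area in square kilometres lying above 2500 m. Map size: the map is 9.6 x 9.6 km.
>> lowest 1820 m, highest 2990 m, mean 2360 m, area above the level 24.9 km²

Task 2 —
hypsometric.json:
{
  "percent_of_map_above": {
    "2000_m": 95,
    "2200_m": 73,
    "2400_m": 42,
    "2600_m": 17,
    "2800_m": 3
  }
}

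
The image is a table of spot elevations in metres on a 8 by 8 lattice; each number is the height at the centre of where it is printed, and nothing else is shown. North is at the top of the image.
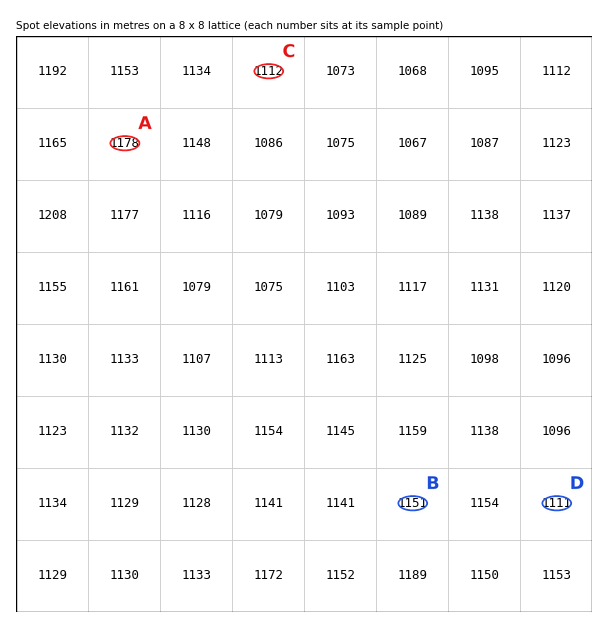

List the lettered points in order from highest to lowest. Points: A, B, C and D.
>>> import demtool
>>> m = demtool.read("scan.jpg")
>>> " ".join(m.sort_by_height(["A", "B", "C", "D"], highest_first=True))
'A B C D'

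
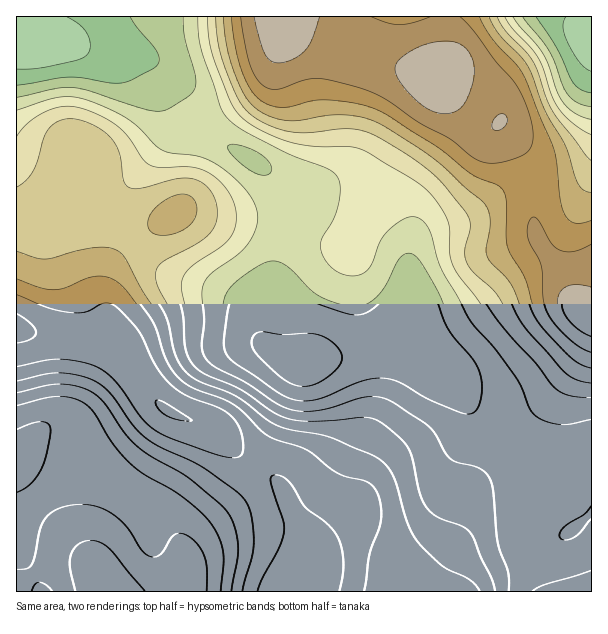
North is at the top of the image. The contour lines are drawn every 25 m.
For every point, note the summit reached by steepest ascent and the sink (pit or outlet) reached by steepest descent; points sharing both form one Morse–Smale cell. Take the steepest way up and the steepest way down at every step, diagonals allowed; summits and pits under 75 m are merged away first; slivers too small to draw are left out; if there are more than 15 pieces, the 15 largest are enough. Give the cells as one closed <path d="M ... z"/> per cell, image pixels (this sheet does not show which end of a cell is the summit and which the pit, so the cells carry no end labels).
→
<path d="M60 43l-44 1 0 283 13 5 40 6 50 17 9 8 20 29 17 17 14 7 34 12 33 32 24 15 13 14 30 60 1 24-6 19 231 0 1-2-20-41-2-19 6-18 16-27 1-12-13-16-37-25-15-15-13-24-14-15-14-10-28-25-8 0-43 12-39 3-12 3-20-5-20-12-3-6 0-18 12-42 6-35 16-45-1-10-62-40-21-10-30-11-10-11-21-48-8-8-12-5z"/><path d="M447 16l-430 0-1 26 56 2 59 11 12 5 8 8 21 48 10 11 30 11 21 10 60 38 3 5 0 7-16 45-6 35-12 42 0 18 3 6 20 12 15 5 56-6 43-12 11 1 48 43 18 30 15 15 31 20 16 15 3 6 0 7-19 39-4 11 0 13 6 18 16 30 51 1 1-275-13-9-5-6-12-27-26-38-2-13 0-51-6-15-28-36-14-4-30-20-12-11-4-6 0-9 6-12z"/><path d="M17 328l0 264 289 0 2-2 6-17-1-24-30-60-13-14-24-15-33-32-34-12-14-7-17-17-20-29-9-8-50-17-33-4z"/><path d="M591 16l-142 0-3 44-6 12 0 9 9 11 37 26 14 4 28 36 6 15 0 51 2 13 26 38 12 27 5 6 12 8z"/>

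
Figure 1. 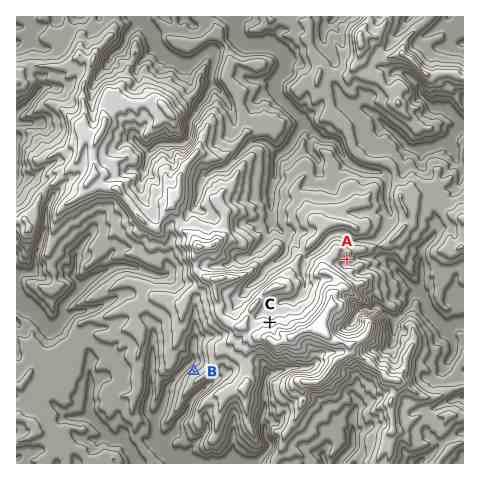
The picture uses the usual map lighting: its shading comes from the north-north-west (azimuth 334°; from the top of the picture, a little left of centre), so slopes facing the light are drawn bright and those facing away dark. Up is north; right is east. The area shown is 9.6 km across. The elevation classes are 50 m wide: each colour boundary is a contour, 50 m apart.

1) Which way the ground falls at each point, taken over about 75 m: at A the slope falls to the SE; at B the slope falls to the NW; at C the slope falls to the N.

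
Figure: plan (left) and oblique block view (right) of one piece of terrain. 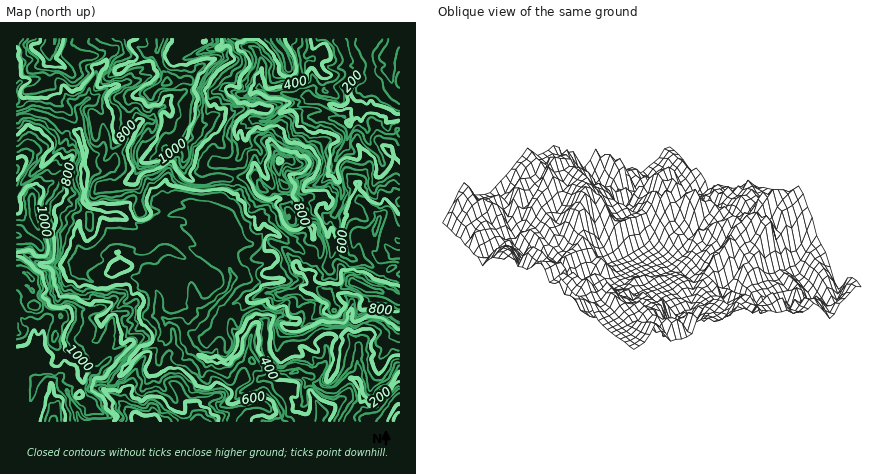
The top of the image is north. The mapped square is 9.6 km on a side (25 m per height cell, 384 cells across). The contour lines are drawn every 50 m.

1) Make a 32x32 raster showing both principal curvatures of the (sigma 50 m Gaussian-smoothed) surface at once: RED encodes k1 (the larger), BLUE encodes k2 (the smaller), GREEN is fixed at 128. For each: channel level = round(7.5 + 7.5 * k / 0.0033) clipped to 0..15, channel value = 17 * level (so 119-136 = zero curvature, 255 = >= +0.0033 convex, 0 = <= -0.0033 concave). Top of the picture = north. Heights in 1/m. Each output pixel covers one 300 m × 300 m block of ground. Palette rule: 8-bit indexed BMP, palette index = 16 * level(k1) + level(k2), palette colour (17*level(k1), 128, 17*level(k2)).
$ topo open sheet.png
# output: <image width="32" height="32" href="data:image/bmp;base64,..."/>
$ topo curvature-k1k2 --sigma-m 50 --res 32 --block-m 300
<image width="32" height="32" href="data:image/bmp;base64,Qk02CAAAAAAAADYEAAAoAAAAIAAAACAAAAABAAgAAAAAAAAEAAATCwAAEwsAAAABAAAAAAAAAIAAABGAAAAigAAAM4AAAESAAABVgAAAZoAAAHeAAACIgAAAmYAAAKqAAAC7gAAAzIAAAN2AAADugAAA/4AAAACAEQARgBEAIoARADOAEQBEgBEAVYARAGaAEQB3gBEAiIARAJmAEQCqgBEAu4ARAMyAEQDdgBEA7oARAP+AEQAAgCIAEYAiACKAIgAzgCIARIAiAFWAIgBmgCIAd4AiAIiAIgCZgCIAqoAiALuAIgDMgCIA3YAiAO6AIgD/gCIAAIAzABGAMwAigDMAM4AzAESAMwBVgDMAZoAzAHeAMwCIgDMAmYAzAKqAMwC7gDMAzIAzAN2AMwDugDMA/4AzAACARAARgEQAIoBEADOARABEgEQAVYBEAGaARAB3gEQAiIBEAJmARACqgEQAu4BEAMyARADdgEQA7oBEAP+ARAAAgFUAEYBVACKAVQAzgFUARIBVAFWAVQBmgFUAd4BVAIiAVQCZgFUAqoBVALuAVQDMgFUA3YBVAO6AVQD/gFUAAIBmABGAZgAigGYAM4BmAESAZgBVgGYAZoBmAHeAZgCIgGYAmYBmAKqAZgC7gGYAzIBmAN2AZgDugGYA/4BmAACAdwARgHcAIoB3ADOAdwBEgHcAVYB3AGaAdwB3gHcAiIB3AJmAdwCqgHcAu4B3AMyAdwDdgHcA7oB3AP+AdwAAgIgAEYCIACKAiAAzgIgARICIAFWAiABmgIgAd4CIAIiAiACZgIgAqoCIALuAiADMgIgA3YCIAO6AiAD/gIgAAICZABGAmQAigJkAM4CZAESAmQBVgJkAZoCZAHeAmQCIgJkAmYCZAKqAmQC7gJkAzICZAN2AmQDugJkA/4CZAACAqgARgKoAIoCqADOAqgBEgKoAVYCqAGaAqgB3gKoAiICqAJmAqgCqgKoAu4CqAMyAqgDdgKoA7oCqAP+AqgAAgLsAEYC7ACKAuwAzgLsARIC7AFWAuwBmgLsAd4C7AIiAuwCZgLsAqoC7ALuAuwDMgLsA3YC7AO6AuwD/gLsAAIDMABGAzAAigMwAM4DMAESAzABVgMwAZoDMAHeAzACIgMwAmYDMAKqAzAC7gMwAzIDMAN2AzADugMwA/4DMAACA3QARgN0AIoDdADOA3QBEgN0AVYDdAGaA3QB3gN0AiIDdAJmA3QCqgN0Au4DdAMyA3QDdgN0A7oDdAP+A3QAAgO4AEYDuACKA7gAzgO4ARIDuAFWA7gBmgO4Ad4DuAIiA7gCZgO4AqoDuALuA7gDMgO4A3YDuAO6A7gD/gO4AAID/ABGA/wAigP8AM4D/AESA/wBVgP8AZoD/AHeA/wCIgP8AmYD/AKqA/wC7gP8AzID/AN2A/wDugP8A/4D/AIeGtsilsNLwkNbH18a0tcnGxZaFg9SjppXHpnK2t6a3h3al2IDG+YD2toPYhYPGtLKAtNfpt5WEo8fWt6GAlsiHhqa0kPWQ8tPFcqeS1pOW5vaRcbaEhbT1kIDnoedwxId3laK354DAgOeUg8bJl3O2g9fGkbXGxNDi6ZBxx7mQh4eWpoXXxNaTsMVzpYWWlJaTt8XooKCwsXD3p5GoyIOHh3W116WFtueA4rS2lpSAkdSA+JHUyMa0xNWHgpbHpJaFled0hYW3o/fCoZSmkbmm16D3cNeFhKaEtqdyp7enyJWE53SGpsSmorXGo7Wkp5e2sPOQtufnhGSCgZRzhLSTlHPXuJWTsdW0g4WSkqaDl5bngKCwwaL3tMjQ9mN02KPq5MTo1ub2oOaWhKeXp5OUt6a1pNahx3Oz+cHk1re1hdWSgaaDxqbnsseEl4iGqJSDp+b29fa0ttfFkILF1+eWyLeFk4RycpOldYWXh4aHmJaVZKKBgcLUpLT2+NallcfX5ZR0dpe3p5Z2loeHhoeXlpWFyMeU5tiUcvamlKTEopDQkXV2doanl6a3dpa3l4eFl6alY7XWdMXDk3KllKSV1vmVhZWFlaiWhaXHpoaGl4WXhbXW5IKV56OSpaeVlci1tnR1paiFdYWGloWGh5eWhoaWkrKQk9e0oqbHtpOnldamppajuIWGtaOEh4eHhoeHhpW1lenm5qOippaU1ZWD92SFlbO1s7Oh+rWWhoaGh3Z014OE+KeDkaDGhbXnpKP4hYa2kNSEloLEZIZ1dYR1dYWmtrLBtLW21pHYxLSkkNjGt6aQ6NjHt7eElISlxqaFlJb4wfqigLLGoOVwtrezkLbXlnGkpoXGo5Vxxuak2NfF57HUsKCmoqDouLRztteToLbngaaldHX413LUtnV0g3TFofn1+ei3kMmF2IK2pse0staRlLWSprfX+LLWdYa5k8Vx9qbGtpWBkcOkpKelmKijtoDpg9aBt5S316WWlbaDpOfWc5WFx+mg+ZHIpqSnl4OigteEyKKkgsa3paaXppGipNa2coWWlpDFs5TGkIGAg9eR2JSGtZKg1pbYk8fH1ZDAoNXFlKS0xYO2ooDWhZbHo6GTppa3lcWBqMe1o8bE9Pf38qOjoJGylJOWt+TYp6akpbKgxNf394SC1YOAkLCQoICAgXLY1oG4p5bXoJG1gti3oPihgIGS+NbploaWtpWR6LbGsrfGpoKWhsSi17bWx5WQkvnUpJTUhaX4lYWmqICW+aaCxKOVg5amtZKU16OFt9mxk5LW5XSFkqD09tW2gYb3lLXHt5eDlriWodW22ISGg6OTxqa2toaX1tLAkKCl96OmhLSEhZaGhaY="/>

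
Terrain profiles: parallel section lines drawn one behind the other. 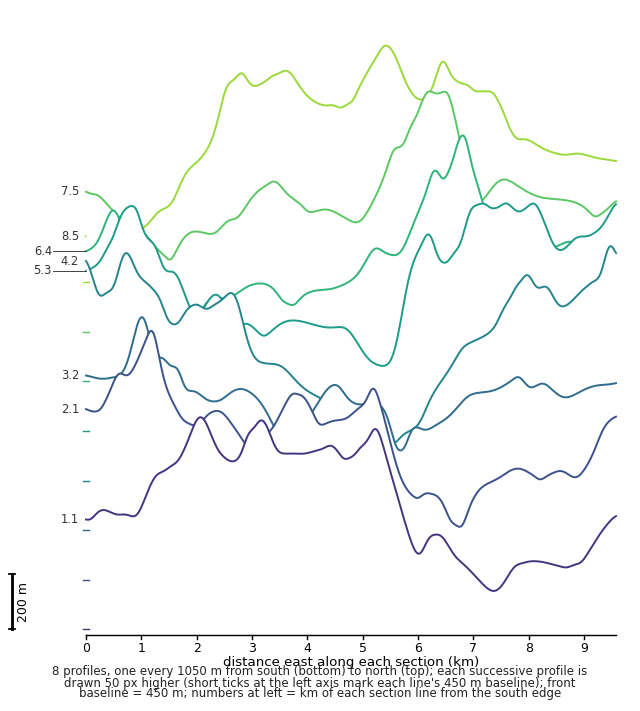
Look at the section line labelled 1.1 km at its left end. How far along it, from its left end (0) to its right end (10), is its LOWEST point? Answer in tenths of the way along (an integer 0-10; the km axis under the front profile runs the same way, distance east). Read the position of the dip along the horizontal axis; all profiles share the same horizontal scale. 8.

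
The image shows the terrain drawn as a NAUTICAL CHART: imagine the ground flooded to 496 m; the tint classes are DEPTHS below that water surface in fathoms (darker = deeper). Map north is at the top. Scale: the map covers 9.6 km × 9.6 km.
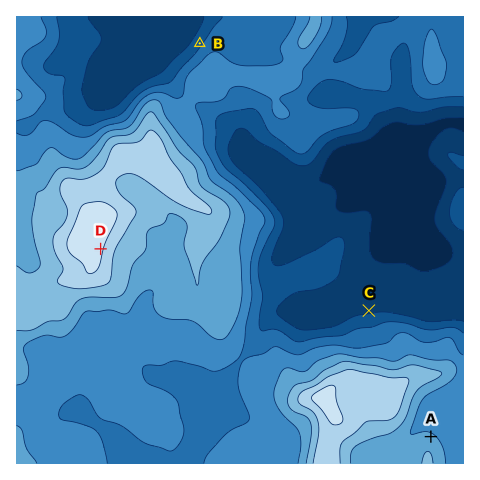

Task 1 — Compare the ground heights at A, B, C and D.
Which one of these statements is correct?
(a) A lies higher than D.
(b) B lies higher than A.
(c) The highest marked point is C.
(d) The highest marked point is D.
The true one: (d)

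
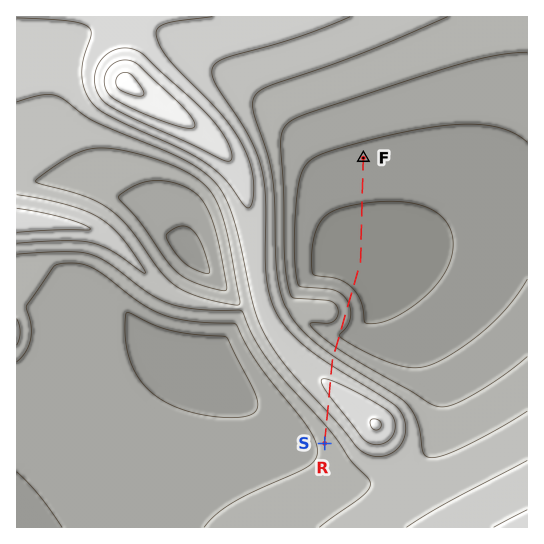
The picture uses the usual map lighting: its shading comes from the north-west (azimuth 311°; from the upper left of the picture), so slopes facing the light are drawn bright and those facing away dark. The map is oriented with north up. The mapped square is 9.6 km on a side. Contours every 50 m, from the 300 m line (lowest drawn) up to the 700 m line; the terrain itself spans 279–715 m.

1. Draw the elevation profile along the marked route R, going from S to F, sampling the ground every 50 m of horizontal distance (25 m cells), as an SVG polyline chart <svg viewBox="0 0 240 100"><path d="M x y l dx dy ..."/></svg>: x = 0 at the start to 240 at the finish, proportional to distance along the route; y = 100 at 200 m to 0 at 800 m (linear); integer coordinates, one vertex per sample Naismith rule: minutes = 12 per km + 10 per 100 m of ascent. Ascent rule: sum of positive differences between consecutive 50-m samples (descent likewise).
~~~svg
<svg viewBox="0 0 240 100"><path d="M0 64l2 0 2-1 3-1 2-1 2-1 2-1 2-1 3-2 2-1 2-2 2-2 3-1 2-2 2-2 2-1 2-1 3-1 2-1 2-1 2 0 2-1 3 1 2 0 2 1 2 1 2 1 3 2 2 2 2 2 2 2 2 2 3 2 2 3 2 2 2 3 3 2 2 2 2 2 2 2 2 2 3 1 2 0 2-1 2-1 2-1 3 0 2-1 2 0 2 1 2 0 3 1 2 0 2 1 2 2 3 1 2 1 2 2 2 1 2 2 3 2 2 1 2 1 2 0 2 0 3 0 2 0 2 0 2 0 2 0 3 0 2 0 2 0 2 0 2-1 3 0 2 0 2 0 2 0 3 0 2 0 2 0 2-1 2 0 3 0 2 0 2 0 2-1 2 0 3 0 2 0 2-1 2 0 2 0 3 0 2-1 2 0 2 0 3-1 2 0 2 0 2-1 2 0 3 0 2-1 2 0 2 0 2-1 3 0 1 0"/></svg>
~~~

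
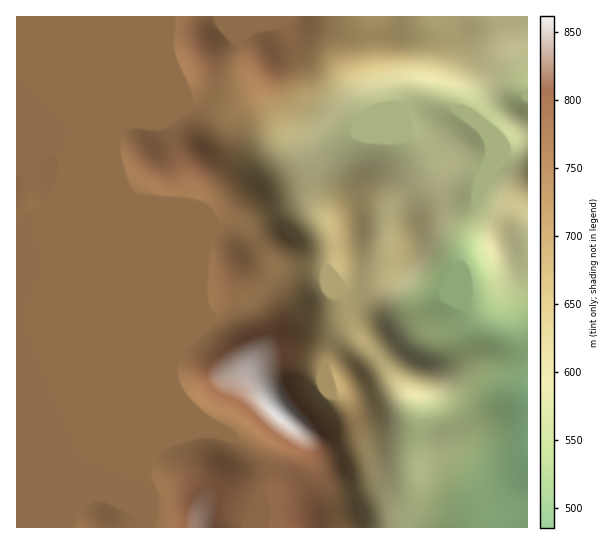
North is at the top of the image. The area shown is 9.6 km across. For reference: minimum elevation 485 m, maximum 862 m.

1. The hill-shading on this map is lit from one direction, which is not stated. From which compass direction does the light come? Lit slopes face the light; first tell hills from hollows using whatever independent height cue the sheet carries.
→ SW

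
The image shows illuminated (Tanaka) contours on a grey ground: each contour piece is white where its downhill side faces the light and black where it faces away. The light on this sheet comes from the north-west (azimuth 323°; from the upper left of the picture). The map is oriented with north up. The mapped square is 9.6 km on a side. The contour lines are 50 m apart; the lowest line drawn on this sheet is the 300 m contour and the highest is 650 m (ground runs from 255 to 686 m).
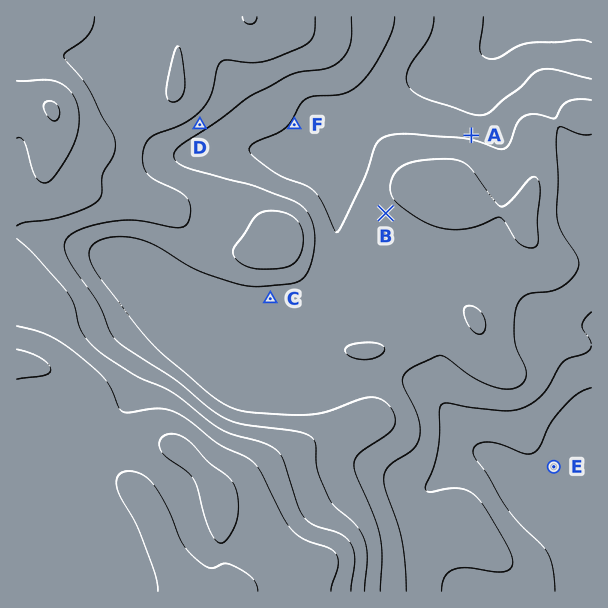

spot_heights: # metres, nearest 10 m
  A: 390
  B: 440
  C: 420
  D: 470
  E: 280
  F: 400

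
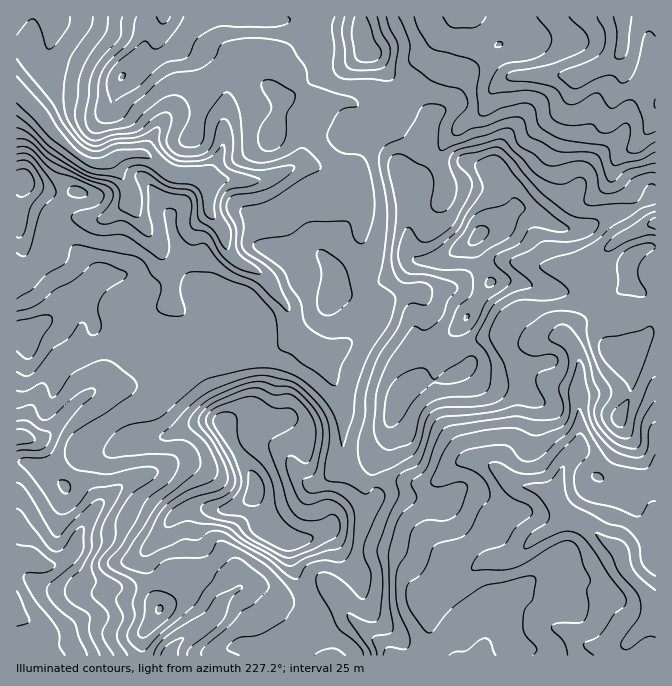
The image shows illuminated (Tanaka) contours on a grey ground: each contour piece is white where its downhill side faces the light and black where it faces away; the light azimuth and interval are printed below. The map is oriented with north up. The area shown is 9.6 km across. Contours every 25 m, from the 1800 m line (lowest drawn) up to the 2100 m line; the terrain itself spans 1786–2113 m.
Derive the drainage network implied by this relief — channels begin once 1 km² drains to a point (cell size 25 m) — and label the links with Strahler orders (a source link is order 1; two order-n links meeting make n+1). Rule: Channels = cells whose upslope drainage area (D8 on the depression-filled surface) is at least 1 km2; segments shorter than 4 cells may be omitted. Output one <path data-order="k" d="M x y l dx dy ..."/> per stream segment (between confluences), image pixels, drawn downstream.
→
<path data-order="1" d="M624 645l3-1 17-17 10-5 1-2 0-3"/><path data-order="1" d="M32 624l-14-7-1-2 0-3"/><path data-order="1" d="M355 622l15 15 2 0 5 5 1 0 12 12 0 1 2 0"/><path data-order="1" d="M239 588l-4 2-5 5-1 0-9 9-3 10-12 11-10 5-3 4-5 1-5 5-2 0-8 8-2 4 0 3-1 0"/><path data-order="1" d="M440 587l2 0 6-7 9-2 5-3"/><path data-order="2" d="M462 575l5-1 7-7 1 0 7-5 5 0 1-2 17 0 2-2 3 0 4-1 3-3 1 0 17-17 17-9 10-10 8 2"/><path data-order="1" d="M445 562l2 3 10 10 5 0"/><path data-order="3" d="M570 520l4 0 1 2 4 0 1 2 4 0 3 1 5 5 2 0 11 12 4 2 3 0 0 3 7 10 0 3 1 2 0 3 2 3 27 27 0 2 3 3 3 7 0 10"/><path data-order="1" d="M655 517l0 18"/><path data-order="2" d="M555 498l5 10 4 4 0 3 1 0 5 5"/><path data-order="1" d="M317 483l1 0 6-5 1 0 13-13 0-3 4-7 0-13 2-2 0-30-2-2 0-5-4-6 0-4-1-1-2-9-7-13 0-3-4-10-4-4"/><path data-order="1" d="M164 468l-4 0-5 4-8 1-5 4-4 0-13 6-23 20-2 0-6 7 0 2-6 5-3 7-3 3-4 7 0 3-1 1-2 9-3 7-12 10-5 0-1 1-10 0-6-3-8-2-2-2-11 0"/><path data-order="1" d="M460 462l4 0 1-2 13 0 2 2 4 0 10 5 11 11 2 0 3 4 7 3 5 0 2 2 10 0 1 1 9 2 6 3 5 5"/><path data-order="1" d="M100 387l-6 3-4 3-2 0-3 4-1 0-6 5-1 0-35 36-17 0-1-1-4 0-3 1"/><path data-order="2" d="M320 353l-6-5-2 0-12-11-2 0-3-4-3-6 0-4-2-1 0-5-2-2 0-5-1-3-10-12 0-2-3-3-4-7-13-13-17-7-11-11-2-4 0-5-2-1 0-7-3-7-3-3 0-2-7-6-3-7 0-22-15-15"/><path data-order="1" d="M545 338l10 0 2-1 7 0 3 1 7 7 3 7 0 3 2 2 0 6 1 2 0 13-1 2 0 68-10 10 0 2-5 5-2 3 0 4-3 6 0 5-4 7 0 8"/><path data-order="1" d="M170 293l0-3 2-2 0-13-8-15 0-3-4-7-8-10-7-13-7-9-4-10 0-6-6-5"/><path data-order="1" d="M415 292l-5 0-2 1-6 0-2 2-3 0-3 2-16 15-3 6-21 22-2 0-4 3-1 0-3 4-2 0-7 5-3 0-2 1-10 0"/><path data-order="1" d="M562 267l7 0 6-4 4 0 6-3 4-3 3-2 3 0 10-5 5-5 2 0 8-7 27-13 8-2"/><path data-order="1" d="M364 223l1-3 0-5 2-2 0-25-2-1 0-4-1-3-10-10-10 0-2 2-15 0-5-4-4 0-1-1-5 0-2-2-13 0-3 2"/><path data-order="1" d="M60 220l2-2 43 0 3-1 9-9 10-5 1-1 0-5"/><path data-order="2" d="M128 197l0-9-1-1 0-4-13-15 0-3-6 0-3-3-3 0-2-2"/><path data-order="1" d="M444 192l0-19-2-1 0-7-2-2 0-11 4-7 23-25 8-3 12-12 0-3 1-2 0-3 2-4 15-15 3-1 9 0 1-2 61 0"/><path data-order="3" d="M194 173l-19 0-1-1-4 0-6-4-9-8-1 0-4-3-3-2-7 0"/><path data-order="2" d="M205 173l-11 0"/><path data-order="2" d="M294 167l-20 10-4 0-2 1-4 0-2 2-50 0-7-7"/><path data-order="3" d="M100 160l-12 0-1-2-3 0-4-1-5-5-1 0-26-25 0-2-4-5 0-2-6-5 0-1-21-22"/><path data-order="3" d="M140 155l-12 0-1 2-3 0-4 3-20 0"/><path data-order="1" d="M637 143l10-10 0-1 3-4 4-6 0-5 1-2 0-12"/><path data-order="1" d="M157 130l-7 8-3 7-2 8-3 0-2 2"/><path data-order="1" d="M357 105l-7-3-18 0-7 3-8 8 0 2-10 12-2 3 0 3-1 2 0 22-10 10"/><path data-order="1" d="M567 105l2-2 0-3 3-7 0-6 2-2 0-3 5-7"/><path data-order="2" d="M579 75l1-2 4 0 6-3 4 0 13-7 3-3 2 0 10-10 0-8 2-2 0-23"/><path data-order="1" d="M265 53l-15 0 0 2-18 18-2 4 0 3-1 2 0 21-2 2 0 8-2 2 0 18-1 2 0 12-9 16-5 5 0 2-3 3-2 0"/>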